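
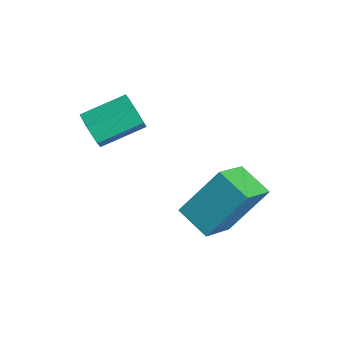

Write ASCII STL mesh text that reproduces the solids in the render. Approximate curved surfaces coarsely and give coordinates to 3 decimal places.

solid 
facet normal -0.860 -0.340 0.380
outer loop
vertex 2.852 -0.984 -2.718
vertex 3.067 0.239 -1.138
vertex 2.089 0.113 -3.463
endloop
endfacet
facet normal -0.107 -0.609 -0.786
outer loop
vertex 3.173 0.541 -3.942
vertex 2.852 -0.984 -2.718
vertex 2.089 0.113 -3.463
endloop
endfacet
facet normal -0.860 -0.340 0.380
outer loop
vertex 2.089 0.113 -3.463
vertex 3.067 0.239 -1.138
vertex 2.304 1.336 -1.883
endloop
endfacet
facet normal -0.498 0.717 -0.487
outer loop
vertex 2.304 1.336 -1.883
vertex 3.173 0.541 -3.942
vertex 2.089 0.113 -3.463
endloop
endfacet
facet normal 0.498 -0.717 0.487
outer loop
vertex 2.852 -0.984 -2.718
vertex 4.151 0.667 -1.617
vertex 3.067 0.239 -1.138
endloop
endfacet
facet normal -0.107 -0.609 -0.786
outer loop
vertex 3.936 -0.556 -3.197
vertex 2.852 -0.984 -2.718
vertex 3.173 0.541 -3.942
endloop
endfacet
facet normal 0.498 -0.717 0.487
outer loop
vertex 3.936 -0.556 -3.197
vertex 4.151 0.667 -1.617
vertex 2.852 -0.984 -2.718
endloop
endfacet
facet normal 0.107 0.609 0.786
outer loop
vertex 3.067 0.239 -1.138
vertex 4.151 0.667 -1.617
vertex 2.304 1.336 -1.883
endloop
endfacet
facet normal -0.498 0.717 -0.487
outer loop
vertex 3.388 1.764 -2.362
vertex 3.173 0.541 -3.942
vertex 2.304 1.336 -1.883
endloop
endfacet
facet normal 0.107 0.609 0.786
outer loop
vertex 2.304 1.336 -1.883
vertex 4.151 0.667 -1.617
vertex 3.388 1.764 -2.362
endloop
endfacet
facet normal 0.860 0.340 -0.380
outer loop
vertex 3.388 1.764 -2.362
vertex 3.936 -0.556 -3.197
vertex 3.173 0.541 -3.942
endloop
endfacet
facet normal 0.860 0.340 -0.380
outer loop
vertex 4.151 0.667 -1.617
vertex 3.936 -0.556 -3.197
vertex 3.388 1.764 -2.362
endloop
endfacet
facet normal -0.070 -0.931 -0.359
outer loop
vertex 0.138 -2.834 -0.305
vertex -0.225 -2.595 -0.854
vertex 0.473 -2.635 -0.886
endloop
endfacet
facet normal 0.875 -0.230 0.426
outer loop
vertex 0.138 -2.834 -0.305
vertex 0.473 -2.635 -0.886
vertex 0.248 -1.364 0.263
endloop
endfacet
facet normal 0.875 -0.230 0.426
outer loop
vertex 0.248 -1.364 0.263
vertex 0.473 -2.635 -0.886
vertex 0.583 -1.165 -0.318
endloop
endfacet
facet normal 0.070 0.931 0.359
outer loop
vertex 0.248 -1.364 0.263
vertex 0.583 -1.165 -0.318
vertex -0.115 -1.125 -0.286
endloop
endfacet
facet normal -0.070 -0.931 -0.359
outer loop
vertex 0.473 -2.635 -0.886
vertex -0.225 -2.595 -0.854
vertex 0.11 -2.396 -1.435
endloop
endfacet
facet normal 0.852 0.132 -0.506
outer loop
vertex 0.473 -2.635 -0.886
vertex 0.11 -2.396 -1.435
vertex 0.583 -1.165 -0.318
endloop
endfacet
facet normal 0.852 0.132 -0.506
outer loop
vertex 0.583 -1.165 -0.318
vertex 0.11 -2.396 -1.435
vertex 0.22 -0.925 -0.867
endloop
endfacet
facet normal 0.070 0.930 0.360
outer loop
vertex 0.583 -1.165 -0.318
vertex 0.22 -0.925 -0.867
vertex -0.115 -1.125 -0.286
endloop
endfacet
facet normal -0.070 -0.931 -0.359
outer loop
vertex 0.11 -2.396 -1.435
vertex -0.225 -2.595 -0.854
vertex -0.588 -2.356 -1.403
endloop
endfacet
facet normal -0.022 0.362 -0.932
outer loop
vertex 0.11 -2.396 -1.435
vertex -0.588 -2.356 -1.403
vertex 0.22 -0.925 -0.867
endloop
endfacet
facet normal -0.023 0.362 -0.932
outer loop
vertex 0.22 -0.925 -0.867
vertex -0.588 -2.356 -1.403
vertex -0.478 -0.886 -0.835
endloop
endfacet
facet normal 0.068 0.931 0.360
outer loop
vertex 0.22 -0.925 -0.867
vertex -0.478 -0.886 -0.835
vertex -0.115 -1.125 -0.286
endloop
endfacet
facet normal -0.070 -0.931 -0.359
outer loop
vertex -0.588 -2.356 -1.403
vertex -0.225 -2.595 -0.854
vertex -0.923 -2.555 -0.822
endloop
endfacet
facet normal -0.875 0.230 -0.426
outer loop
vertex -0.588 -2.356 -1.403
vertex -0.923 -2.555 -0.822
vertex -0.478 -0.886 -0.835
endloop
endfacet
facet normal -0.875 0.230 -0.426
outer loop
vertex -0.478 -0.886 -0.835
vertex -0.923 -2.555 -0.822
vertex -0.813 -1.085 -0.254
endloop
endfacet
facet normal 0.070 0.931 0.359
outer loop
vertex -0.478 -0.886 -0.835
vertex -0.813 -1.085 -0.254
vertex -0.115 -1.125 -0.286
endloop
endfacet
facet normal -0.070 -0.930 -0.360
outer loop
vertex -0.923 -2.555 -0.822
vertex -0.225 -2.595 -0.854
vertex -0.56 -2.795 -0.273
endloop
endfacet
facet normal -0.852 -0.132 0.506
outer loop
vertex -0.923 -2.555 -0.822
vertex -0.56 -2.795 -0.273
vertex -0.813 -1.085 -0.254
endloop
endfacet
facet normal -0.852 -0.132 0.506
outer loop
vertex -0.813 -1.085 -0.254
vertex -0.56 -2.795 -0.273
vertex -0.45 -1.324 0.295
endloop
endfacet
facet normal 0.070 0.931 0.359
outer loop
vertex -0.813 -1.085 -0.254
vertex -0.45 -1.324 0.295
vertex -0.115 -1.125 -0.286
endloop
endfacet
facet normal -0.068 -0.931 -0.360
outer loop
vertex -0.56 -2.795 -0.273
vertex -0.225 -2.595 -0.854
vertex 0.138 -2.834 -0.305
endloop
endfacet
facet normal 0.023 -0.362 0.932
outer loop
vertex -0.56 -2.795 -0.273
vertex 0.138 -2.834 -0.305
vertex -0.45 -1.324 0.295
endloop
endfacet
facet normal 0.022 -0.362 0.932
outer loop
vertex -0.45 -1.324 0.295
vertex 0.138 -2.834 -0.305
vertex 0.248 -1.364 0.263
endloop
endfacet
facet normal 0.070 0.931 0.359
outer loop
vertex -0.45 -1.324 0.295
vertex 0.248 -1.364 0.263
vertex -0.115 -1.125 -0.286
endloop
endfacet

endsolid


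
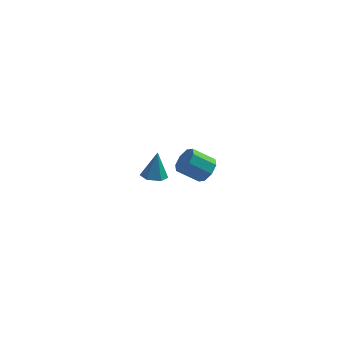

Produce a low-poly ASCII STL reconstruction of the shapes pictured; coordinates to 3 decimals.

solid 
facet normal -0.105 -0.284 -0.953
outer loop
vertex -3.383 2.727 -4.141
vertex -3.723 3.244 -4.258
vertex -3.097 3.255 -4.33
endloop
endfacet
facet normal 0.861 -0.328 0.388
outer loop
vertex -3.383 2.727 -4.141
vertex -3.097 3.255 -4.33
vertex -3.577 3.636 -2.942
endloop
endfacet
facet normal -0.105 -0.284 -0.953
outer loop
vertex -3.097 3.255 -4.33
vertex -3.723 3.244 -4.258
vertex -3.437 3.773 -4.447
endloop
endfacet
facet normal 0.816 0.564 0.127
outer loop
vertex -3.097 3.255 -4.33
vertex -3.437 3.773 -4.447
vertex -3.577 3.636 -2.942
endloop
endfacet
facet normal -0.106 -0.283 -0.953
outer loop
vertex -3.437 3.773 -4.447
vertex -3.723 3.244 -4.258
vertex -4.062 3.762 -4.374
endloop
endfacet
facet normal -0.007 0.996 0.090
outer loop
vertex -3.437 3.773 -4.447
vertex -4.062 3.762 -4.374
vertex -3.577 3.636 -2.942
endloop
endfacet
facet normal -0.106 -0.283 -0.953
outer loop
vertex -4.062 3.762 -4.374
vertex -3.723 3.244 -4.258
vertex -4.348 3.233 -4.185
endloop
endfacet
facet normal -0.784 0.536 0.313
outer loop
vertex -4.062 3.762 -4.374
vertex -4.348 3.233 -4.185
vertex -3.577 3.636 -2.942
endloop
endfacet
facet normal -0.106 -0.284 -0.953
outer loop
vertex -4.348 3.233 -4.185
vertex -3.723 3.244 -4.258
vertex -4.009 2.716 -4.069
endloop
endfacet
facet normal -0.738 -0.355 0.573
outer loop
vertex -4.348 3.233 -4.185
vertex -4.009 2.716 -4.069
vertex -3.577 3.636 -2.942
endloop
endfacet
facet normal -0.105 -0.284 -0.953
outer loop
vertex -4.009 2.716 -4.069
vertex -3.723 3.244 -4.258
vertex -3.383 2.727 -4.141
endloop
endfacet
facet normal 0.084 -0.787 0.611
outer loop
vertex -4.009 2.716 -4.069
vertex -3.383 2.727 -4.141
vertex -3.577 3.636 -2.942
endloop
endfacet
facet normal 0.802 0.056 -0.595
outer loop
vertex -0.828 -2.769 1.435
vertex -1.197 -2.597 0.954
vertex -0.883 -2.291 1.406
endloop
endfacet
facet normal 0.586 0.116 0.802
outer loop
vertex -0.828 -2.769 1.435
vertex -0.883 -2.291 1.406
vertex -1.734 -2.835 2.107
endloop
endfacet
facet normal 0.587 0.114 0.801
outer loop
vertex -1.734 -2.835 2.107
vertex -0.883 -2.291 1.406
vertex -1.789 -2.357 2.079
endloop
endfacet
facet normal -0.802 -0.057 0.595
outer loop
vertex -1.734 -2.835 2.107
vertex -1.789 -2.357 2.079
vertex -2.103 -2.663 1.626
endloop
endfacet
facet normal 0.801 0.059 -0.596
outer loop
vertex -0.883 -2.291 1.406
vertex -1.197 -2.597 0.954
vertex -1.123 -1.992 1.113
endloop
endfacet
facet normal 0.333 0.783 0.526
outer loop
vertex -0.883 -2.291 1.406
vertex -1.123 -1.992 1.113
vertex -1.789 -2.357 2.079
endloop
endfacet
facet normal 0.333 0.783 0.525
outer loop
vertex -1.789 -2.357 2.079
vertex -1.123 -1.992 1.113
vertex -2.029 -2.058 1.785
endloop
endfacet
facet normal -0.802 -0.058 0.595
outer loop
vertex -1.789 -2.357 2.079
vertex -2.029 -2.058 1.785
vertex -2.103 -2.663 1.626
endloop
endfacet
facet normal 0.802 0.058 -0.594
outer loop
vertex -1.123 -1.992 1.113
vertex -1.197 -2.597 0.954
vertex -1.405 -2.048 0.727
endloop
endfacet
facet normal -0.116 0.991 -0.059
outer loop
vertex -1.123 -1.992 1.113
vertex -1.405 -2.048 0.727
vertex -2.029 -2.058 1.785
endloop
endfacet
facet normal -0.114 0.992 -0.058
outer loop
vertex -2.029 -2.058 1.785
vertex -1.405 -2.048 0.727
vertex -2.311 -2.113 1.399
endloop
endfacet
facet normal -0.802 -0.058 0.594
outer loop
vertex -2.029 -2.058 1.785
vertex -2.311 -2.113 1.399
vertex -2.103 -2.663 1.626
endloop
endfacet
facet normal 0.802 0.058 -0.594
outer loop
vertex -1.405 -2.048 0.727
vertex -1.197 -2.597 0.954
vertex -1.566 -2.425 0.473
endloop
endfacet
facet normal -0.495 0.621 -0.608
outer loop
vertex -1.405 -2.048 0.727
vertex -1.566 -2.425 0.473
vertex -2.311 -2.113 1.399
endloop
endfacet
facet normal -0.496 0.620 -0.608
outer loop
vertex -2.311 -2.113 1.399
vertex -1.566 -2.425 0.473
vertex -2.472 -2.491 1.145
endloop
endfacet
facet normal -0.802 -0.058 0.595
outer loop
vertex -2.311 -2.113 1.399
vertex -2.472 -2.491 1.145
vertex -2.103 -2.663 1.626
endloop
endfacet
facet normal 0.802 0.057 -0.595
outer loop
vertex -1.566 -2.425 0.473
vertex -1.197 -2.597 0.954
vertex -1.511 -2.903 0.501
endloop
endfacet
facet normal -0.586 -0.114 -0.802
outer loop
vertex -1.566 -2.425 0.473
vertex -1.511 -2.903 0.501
vertex -2.472 -2.491 1.145
endloop
endfacet
facet normal -0.587 -0.116 -0.801
outer loop
vertex -2.472 -2.491 1.145
vertex -1.511 -2.903 0.501
vertex -2.417 -2.969 1.174
endloop
endfacet
facet normal -0.802 -0.056 0.595
outer loop
vertex -2.472 -2.491 1.145
vertex -2.417 -2.969 1.174
vertex -2.103 -2.663 1.626
endloop
endfacet
facet normal 0.802 0.058 -0.595
outer loop
vertex -1.511 -2.903 0.501
vertex -1.197 -2.597 0.954
vertex -1.271 -3.202 0.795
endloop
endfacet
facet normal -0.333 -0.783 -0.525
outer loop
vertex -1.511 -2.903 0.501
vertex -1.271 -3.202 0.795
vertex -2.417 -2.969 1.174
endloop
endfacet
facet normal -0.333 -0.783 -0.526
outer loop
vertex -2.417 -2.969 1.174
vertex -1.271 -3.202 0.795
vertex -2.177 -3.268 1.467
endloop
endfacet
facet normal -0.801 -0.059 0.596
outer loop
vertex -2.417 -2.969 1.174
vertex -2.177 -3.268 1.467
vertex -2.103 -2.663 1.626
endloop
endfacet
facet normal 0.802 0.058 -0.594
outer loop
vertex -1.271 -3.202 0.795
vertex -1.197 -2.597 0.954
vertex -0.989 -3.147 1.181
endloop
endfacet
facet normal 0.115 -0.992 0.057
outer loop
vertex -1.271 -3.202 0.795
vertex -0.989 -3.147 1.181
vertex -2.177 -3.268 1.467
endloop
endfacet
facet normal 0.115 -0.992 0.060
outer loop
vertex -2.177 -3.268 1.467
vertex -0.989 -3.147 1.181
vertex -1.895 -3.212 1.853
endloop
endfacet
facet normal -0.802 -0.058 0.594
outer loop
vertex -2.177 -3.268 1.467
vertex -1.895 -3.212 1.853
vertex -2.103 -2.663 1.626
endloop
endfacet
facet normal 0.802 0.058 -0.595
outer loop
vertex -0.989 -3.147 1.181
vertex -1.197 -2.597 0.954
vertex -0.828 -2.769 1.435
endloop
endfacet
facet normal 0.496 -0.620 0.608
outer loop
vertex -0.989 -3.147 1.181
vertex -0.828 -2.769 1.435
vertex -1.895 -3.212 1.853
endloop
endfacet
facet normal 0.496 -0.621 0.607
outer loop
vertex -1.895 -3.212 1.853
vertex -0.828 -2.769 1.435
vertex -1.734 -2.835 2.107
endloop
endfacet
facet normal -0.802 -0.058 0.594
outer loop
vertex -1.895 -3.212 1.853
vertex -1.734 -2.835 2.107
vertex -2.103 -2.663 1.626
endloop
endfacet

endsolid


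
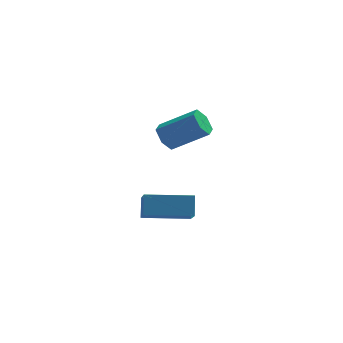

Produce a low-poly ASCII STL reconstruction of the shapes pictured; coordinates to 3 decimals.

solid 
facet normal -0.834 0.109 -0.541
outer loop
vertex 0.439 3.383 1.904
vertex 0.075 3.155 2.419
vertex 0.199 3.811 2.36
endloop
endfacet
facet normal 0.421 0.761 -0.493
outer loop
vertex 0.439 3.383 1.904
vertex 0.199 3.811 2.36
vertex 1.889 3.193 2.847
endloop
endfacet
facet normal 0.421 0.761 -0.493
outer loop
vertex 1.889 3.193 2.847
vertex 0.199 3.811 2.36
vertex 1.649 3.621 3.303
endloop
endfacet
facet normal 0.833 -0.110 0.542
outer loop
vertex 1.889 3.193 2.847
vertex 1.649 3.621 3.303
vertex 1.525 2.965 3.361
endloop
endfacet
facet normal -0.834 0.109 -0.541
outer loop
vertex 0.199 3.811 2.36
vertex 0.075 3.155 2.419
vertex -0.165 3.583 2.875
endloop
endfacet
facet normal -0.100 0.934 0.343
outer loop
vertex 0.199 3.811 2.36
vertex -0.165 3.583 2.875
vertex 1.649 3.621 3.303
endloop
endfacet
facet normal -0.101 0.934 0.343
outer loop
vertex 1.649 3.621 3.303
vertex -0.165 3.583 2.875
vertex 1.285 3.393 3.817
endloop
endfacet
facet normal 0.833 -0.110 0.542
outer loop
vertex 1.649 3.621 3.303
vertex 1.285 3.393 3.817
vertex 1.525 2.965 3.361
endloop
endfacet
facet normal -0.833 0.110 -0.542
outer loop
vertex -0.165 3.583 2.875
vertex 0.075 3.155 2.419
vertex -0.289 2.927 2.933
endloop
endfacet
facet normal -0.521 0.172 0.836
outer loop
vertex -0.165 3.583 2.875
vertex -0.289 2.927 2.933
vertex 1.285 3.393 3.817
endloop
endfacet
facet normal -0.521 0.174 0.836
outer loop
vertex 1.285 3.393 3.817
vertex -0.289 2.927 2.933
vertex 1.161 2.737 3.876
endloop
endfacet
facet normal 0.834 -0.109 0.541
outer loop
vertex 1.285 3.393 3.817
vertex 1.161 2.737 3.876
vertex 1.525 2.965 3.361
endloop
endfacet
facet normal -0.833 0.110 -0.542
outer loop
vertex -0.289 2.927 2.933
vertex 0.075 3.155 2.419
vertex -0.049 2.499 2.477
endloop
endfacet
facet normal -0.421 -0.761 0.493
outer loop
vertex -0.289 2.927 2.933
vertex -0.049 2.499 2.477
vertex 1.161 2.737 3.876
endloop
endfacet
facet normal -0.421 -0.761 0.493
outer loop
vertex 1.161 2.737 3.876
vertex -0.049 2.499 2.477
vertex 1.401 2.309 3.42
endloop
endfacet
facet normal 0.834 -0.109 0.541
outer loop
vertex 1.161 2.737 3.876
vertex 1.401 2.309 3.42
vertex 1.525 2.965 3.361
endloop
endfacet
facet normal -0.833 0.110 -0.542
outer loop
vertex -0.049 2.499 2.477
vertex 0.075 3.155 2.419
vertex 0.315 2.727 1.963
endloop
endfacet
facet normal 0.101 -0.934 -0.343
outer loop
vertex -0.049 2.499 2.477
vertex 0.315 2.727 1.963
vertex 1.401 2.309 3.42
endloop
endfacet
facet normal 0.100 -0.934 -0.343
outer loop
vertex 1.401 2.309 3.42
vertex 0.315 2.727 1.963
vertex 1.765 2.537 2.905
endloop
endfacet
facet normal 0.834 -0.109 0.541
outer loop
vertex 1.401 2.309 3.42
vertex 1.765 2.537 2.905
vertex 1.525 2.965 3.361
endloop
endfacet
facet normal -0.834 0.109 -0.541
outer loop
vertex 0.315 2.727 1.963
vertex 0.075 3.155 2.419
vertex 0.439 3.383 1.904
endloop
endfacet
facet normal 0.520 -0.174 -0.836
outer loop
vertex 0.315 2.727 1.963
vertex 0.439 3.383 1.904
vertex 1.765 2.537 2.905
endloop
endfacet
facet normal 0.521 -0.172 -0.836
outer loop
vertex 1.765 2.537 2.905
vertex 0.439 3.383 1.904
vertex 1.889 3.193 2.847
endloop
endfacet
facet normal 0.833 -0.110 0.542
outer loop
vertex 1.765 2.537 2.905
vertex 1.889 3.193 2.847
vertex 1.525 2.965 3.361
endloop
endfacet
facet normal -0.996 -0.070 0.059
outer loop
vertex -0.759 2.98 -0.704
vertex -0.916 4.368 -1.709
vertex -0.766 2.393 -1.514
endloop
endfacet
facet normal 0.091 -0.807 0.584
outer loop
vertex 1.216 2.532 -1.631
vertex -0.759 2.98 -0.704
vertex -0.766 2.393 -1.514
endloop
endfacet
facet normal -0.996 -0.070 0.059
outer loop
vertex -0.766 2.393 -1.514
vertex -0.916 4.368 -1.709
vertex -0.923 3.781 -2.518
endloop
endfacet
facet normal -0.007 -0.587 -0.810
outer loop
vertex -0.923 3.781 -2.518
vertex 1.216 2.532 -1.631
vertex -0.766 2.393 -1.514
endloop
endfacet
facet normal 0.007 0.587 0.810
outer loop
vertex -0.759 2.98 -0.704
vertex 1.066 4.507 -1.826
vertex -0.916 4.368 -1.709
endloop
endfacet
facet normal 0.091 -0.806 0.584
outer loop
vertex 1.223 3.119 -0.822
vertex -0.759 2.98 -0.704
vertex 1.216 2.532 -1.631
endloop
endfacet
facet normal 0.007 0.587 0.810
outer loop
vertex 1.223 3.119 -0.822
vertex 1.066 4.507 -1.826
vertex -0.759 2.98 -0.704
endloop
endfacet
facet normal -0.091 0.806 -0.584
outer loop
vertex -0.916 4.368 -1.709
vertex 1.066 4.507 -1.826
vertex -0.923 3.781 -2.518
endloop
endfacet
facet normal -0.007 -0.587 -0.810
outer loop
vertex 1.059 3.92 -2.636
vertex 1.216 2.532 -1.631
vertex -0.923 3.781 -2.518
endloop
endfacet
facet normal -0.091 0.807 -0.584
outer loop
vertex -0.923 3.781 -2.518
vertex 1.066 4.507 -1.826
vertex 1.059 3.92 -2.636
endloop
endfacet
facet normal 0.996 0.070 -0.059
outer loop
vertex 1.059 3.92 -2.636
vertex 1.223 3.119 -0.822
vertex 1.216 2.532 -1.631
endloop
endfacet
facet normal 0.996 0.070 -0.059
outer loop
vertex 1.066 4.507 -1.826
vertex 1.223 3.119 -0.822
vertex 1.059 3.92 -2.636
endloop
endfacet

endsolid


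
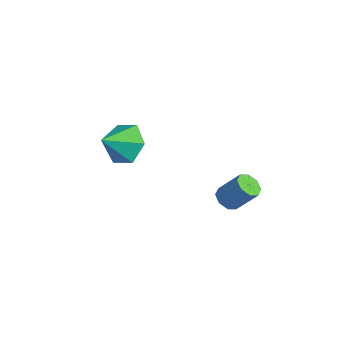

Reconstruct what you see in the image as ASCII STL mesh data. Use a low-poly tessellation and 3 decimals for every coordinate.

solid 
facet normal -0.391 -0.502 -0.771
outer loop
vertex 3.631 -0.476 -2.086
vertex 3.248 -0.649 -1.779
vertex 3.315 -0.233 -2.084
endloop
endfacet
facet normal 0.468 0.614 -0.636
outer loop
vertex 3.631 -0.476 -2.086
vertex 3.315 -0.233 -2.084
vertex 4.095 0.122 -1.167
endloop
endfacet
facet normal 0.470 0.612 -0.636
outer loop
vertex 4.095 0.122 -1.167
vertex 3.315 -0.233 -2.084
vertex 3.78 0.365 -1.166
endloop
endfacet
facet normal 0.390 0.502 0.772
outer loop
vertex 4.095 0.122 -1.167
vertex 3.78 0.365 -1.166
vertex 3.712 -0.051 -0.861
endloop
endfacet
facet normal -0.390 -0.503 -0.771
outer loop
vertex 3.315 -0.233 -2.084
vertex 3.248 -0.649 -1.779
vertex 2.96 -0.234 -1.904
endloop
endfacet
facet normal -0.229 0.865 -0.447
outer loop
vertex 3.315 -0.233 -2.084
vertex 2.96 -0.234 -1.904
vertex 3.78 0.365 -1.166
endloop
endfacet
facet normal -0.230 0.865 -0.446
outer loop
vertex 3.78 0.365 -1.166
vertex 2.96 -0.234 -1.904
vertex 3.425 0.364 -0.985
endloop
endfacet
facet normal 0.392 0.501 0.771
outer loop
vertex 3.78 0.365 -1.166
vertex 3.425 0.364 -0.985
vertex 3.712 -0.051 -0.861
endloop
endfacet
facet normal -0.390 -0.503 -0.772
outer loop
vertex 2.96 -0.234 -1.904
vertex 3.248 -0.649 -1.779
vertex 2.774 -0.478 -1.651
endloop
endfacet
facet normal -0.793 0.609 0.005
outer loop
vertex 2.96 -0.234 -1.904
vertex 2.774 -0.478 -1.651
vertex 3.425 0.364 -0.985
endloop
endfacet
facet normal -0.792 0.610 0.003
outer loop
vertex 3.425 0.364 -0.985
vertex 2.774 -0.478 -1.651
vertex 3.238 0.12 -0.732
endloop
endfacet
facet normal 0.391 0.501 0.772
outer loop
vertex 3.425 0.364 -0.985
vertex 3.238 0.12 -0.732
vertex 3.712 -0.051 -0.861
endloop
endfacet
facet normal -0.390 -0.502 -0.772
outer loop
vertex 2.774 -0.478 -1.651
vertex 3.248 -0.649 -1.779
vertex 2.865 -0.822 -1.473
endloop
endfacet
facet normal -0.892 -0.002 0.452
outer loop
vertex 2.774 -0.478 -1.651
vertex 2.865 -0.822 -1.473
vertex 3.238 0.12 -0.732
endloop
endfacet
facet normal -0.892 -0.002 0.452
outer loop
vertex 3.238 0.12 -0.732
vertex 2.865 -0.822 -1.473
vertex 3.329 -0.224 -0.554
endloop
endfacet
facet normal 0.391 0.502 0.771
outer loop
vertex 3.238 0.12 -0.732
vertex 3.329 -0.224 -0.554
vertex 3.712 -0.051 -0.861
endloop
endfacet
facet normal -0.390 -0.502 -0.772
outer loop
vertex 2.865 -0.822 -1.473
vertex 3.248 -0.649 -1.779
vertex 3.18 -1.065 -1.474
endloop
endfacet
facet normal -0.470 -0.612 0.636
outer loop
vertex 2.865 -0.822 -1.473
vertex 3.18 -1.065 -1.474
vertex 3.329 -0.224 -0.554
endloop
endfacet
facet normal -0.468 -0.613 0.636
outer loop
vertex 3.329 -0.224 -0.554
vertex 3.18 -1.065 -1.474
vertex 3.645 -0.467 -0.556
endloop
endfacet
facet normal 0.391 0.502 0.771
outer loop
vertex 3.329 -0.224 -0.554
vertex 3.645 -0.467 -0.556
vertex 3.712 -0.051 -0.861
endloop
endfacet
facet normal -0.392 -0.501 -0.771
outer loop
vertex 3.18 -1.065 -1.474
vertex 3.248 -0.649 -1.779
vertex 3.535 -1.064 -1.655
endloop
endfacet
facet normal 0.230 -0.865 0.447
outer loop
vertex 3.18 -1.065 -1.474
vertex 3.535 -1.064 -1.655
vertex 3.645 -0.467 -0.556
endloop
endfacet
facet normal 0.229 -0.865 0.447
outer loop
vertex 3.645 -0.467 -0.556
vertex 3.535 -1.064 -1.655
vertex 4.0 -0.466 -0.736
endloop
endfacet
facet normal 0.390 0.503 0.771
outer loop
vertex 3.645 -0.467 -0.556
vertex 4.0 -0.466 -0.736
vertex 3.712 -0.051 -0.861
endloop
endfacet
facet normal -0.391 -0.501 -0.772
outer loop
vertex 3.535 -1.064 -1.655
vertex 3.248 -0.649 -1.779
vertex 3.722 -0.82 -1.908
endloop
endfacet
facet normal 0.792 -0.611 -0.003
outer loop
vertex 3.535 -1.064 -1.655
vertex 3.722 -0.82 -1.908
vertex 4.0 -0.466 -0.736
endloop
endfacet
facet normal 0.793 -0.609 -0.004
outer loop
vertex 4.0 -0.466 -0.736
vertex 3.722 -0.82 -1.908
vertex 4.186 -0.222 -0.989
endloop
endfacet
facet normal 0.390 0.503 0.772
outer loop
vertex 4.0 -0.466 -0.736
vertex 4.186 -0.222 -0.989
vertex 3.712 -0.051 -0.861
endloop
endfacet
facet normal -0.391 -0.502 -0.771
outer loop
vertex 3.722 -0.82 -1.908
vertex 3.248 -0.649 -1.779
vertex 3.631 -0.476 -2.086
endloop
endfacet
facet normal 0.892 0.002 -0.452
outer loop
vertex 3.722 -0.82 -1.908
vertex 3.631 -0.476 -2.086
vertex 4.186 -0.222 -0.989
endloop
endfacet
facet normal 0.892 0.002 -0.452
outer loop
vertex 4.186 -0.222 -0.989
vertex 3.631 -0.476 -2.086
vertex 4.095 0.122 -1.167
endloop
endfacet
facet normal 0.390 0.502 0.772
outer loop
vertex 4.186 -0.222 -0.989
vertex 4.095 0.122 -1.167
vertex 3.712 -0.051 -0.861
endloop
endfacet
facet normal -0.235 0.799 -0.554
outer loop
vertex -0.052 -2.422 -0.796
vertex -0.765 -2.899 -1.181
vertex -0.904 -2.397 -0.398
endloop
endfacet
facet normal 0.424 0.061 0.904
outer loop
vertex -0.052 -2.422 -0.796
vertex -0.904 -2.397 -0.398
vertex -0.475 -3.881 -0.499
endloop
endfacet
facet normal -0.236 0.799 -0.554
outer loop
vertex -0.904 -2.397 -0.398
vertex -0.765 -2.899 -1.181
vertex -1.616 -2.874 -0.783
endloop
endfacet
facet normal -0.377 -0.171 0.910
outer loop
vertex -0.904 -2.397 -0.398
vertex -1.616 -2.874 -0.783
vertex -0.475 -3.881 -0.499
endloop
endfacet
facet normal -0.236 0.799 -0.554
outer loop
vertex -1.616 -2.874 -0.783
vertex -0.765 -2.899 -1.181
vertex -1.477 -3.376 -1.566
endloop
endfacet
facet normal -0.671 -0.672 0.312
outer loop
vertex -1.616 -2.874 -0.783
vertex -1.477 -3.376 -1.566
vertex -0.475 -3.881 -0.499
endloop
endfacet
facet normal -0.235 0.798 -0.554
outer loop
vertex -1.477 -3.376 -1.566
vertex -0.765 -2.899 -1.181
vertex -0.626 -3.401 -1.963
endloop
endfacet
facet normal -0.164 -0.942 -0.292
outer loop
vertex -1.477 -3.376 -1.566
vertex -0.626 -3.401 -1.963
vertex -0.475 -3.881 -0.499
endloop
endfacet
facet normal -0.235 0.798 -0.554
outer loop
vertex -0.626 -3.401 -1.963
vertex -0.765 -2.899 -1.181
vertex 0.087 -2.924 -1.578
endloop
endfacet
facet normal 0.637 -0.711 -0.299
outer loop
vertex -0.626 -3.401 -1.963
vertex 0.087 -2.924 -1.578
vertex -0.475 -3.881 -0.499
endloop
endfacet
facet normal -0.235 0.798 -0.554
outer loop
vertex 0.087 -2.924 -1.578
vertex -0.765 -2.899 -1.181
vertex -0.052 -2.422 -0.796
endloop
endfacet
facet normal 0.931 -0.209 0.300
outer loop
vertex 0.087 -2.924 -1.578
vertex -0.052 -2.422 -0.796
vertex -0.475 -3.881 -0.499
endloop
endfacet

endsolid


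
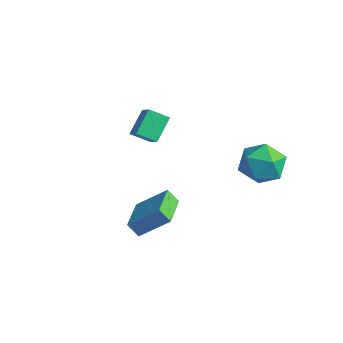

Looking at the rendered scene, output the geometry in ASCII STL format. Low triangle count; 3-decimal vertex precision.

solid 
facet normal -0.931 0.358 -0.067
outer loop
vertex 2.179 2.334 -2.933
vertex 1.978 2.032 -1.757
vertex 2.425 3.143 -2.039
endloop
endfacet
facet normal -0.491 0.709 -0.506
outer loop
vertex 2.179 2.334 -2.933
vertex 2.425 3.143 -2.039
vertex 3.206 3.011 -2.981
endloop
endfacet
facet normal -0.199 0.234 -0.952
outer loop
vertex 2.179 2.334 -2.933
vertex 3.206 3.011 -2.981
vertex 3.24 1.818 -3.281
endloop
endfacet
facet normal -0.458 -0.411 -0.788
outer loop
vertex 2.179 2.334 -2.933
vertex 3.24 1.818 -3.281
vertex 2.482 1.213 -2.525
endloop
endfacet
facet normal -0.911 -0.334 -0.242
outer loop
vertex 2.179 2.334 -2.933
vertex 2.482 1.213 -2.525
vertex 1.978 2.032 -1.757
endloop
endfacet
facet normal 0.032 0.993 -0.113
outer loop
vertex 3.206 3.011 -2.981
vertex 2.425 3.143 -2.039
vertex 3.638 3.127 -1.835
endloop
endfacet
facet normal -0.680 0.425 0.597
outer loop
vertex 2.425 3.143 -2.039
vertex 1.978 2.032 -1.757
vertex 2.88 2.522 -1.079
endloop
endfacet
facet normal -0.648 -0.694 0.314
outer loop
vertex 1.978 2.032 -1.757
vertex 2.482 1.213 -2.525
vertex 2.914 1.329 -1.379
endloop
endfacet
facet normal 0.085 -0.818 -0.569
outer loop
vertex 2.482 1.213 -2.525
vertex 3.24 1.818 -3.281
vertex 3.695 1.197 -2.321
endloop
endfacet
facet normal 0.505 0.224 -0.834
outer loop
vertex 3.24 1.818 -3.281
vertex 3.206 3.011 -2.981
vertex 4.142 2.308 -2.603
endloop
endfacet
facet normal 0.458 0.411 0.788
outer loop
vertex 3.941 2.006 -1.427
vertex 3.638 3.127 -1.835
vertex 2.88 2.522 -1.079
endloop
endfacet
facet normal 0.199 -0.234 0.952
outer loop
vertex 3.941 2.006 -1.427
vertex 2.88 2.522 -1.079
vertex 2.914 1.329 -1.379
endloop
endfacet
facet normal 0.491 -0.709 0.506
outer loop
vertex 3.941 2.006 -1.427
vertex 2.914 1.329 -1.379
vertex 3.695 1.197 -2.321
endloop
endfacet
facet normal 0.931 -0.358 0.067
outer loop
vertex 3.941 2.006 -1.427
vertex 3.695 1.197 -2.321
vertex 4.142 2.308 -2.603
endloop
endfacet
facet normal 0.911 0.334 0.242
outer loop
vertex 3.941 2.006 -1.427
vertex 4.142 2.308 -2.603
vertex 3.638 3.127 -1.835
endloop
endfacet
facet normal -0.085 0.818 0.569
outer loop
vertex 2.88 2.522 -1.079
vertex 3.638 3.127 -1.835
vertex 2.425 3.143 -2.039
endloop
endfacet
facet normal -0.505 -0.224 0.834
outer loop
vertex 2.914 1.329 -1.379
vertex 2.88 2.522 -1.079
vertex 1.978 2.032 -1.757
endloop
endfacet
facet normal -0.032 -0.993 0.113
outer loop
vertex 3.695 1.197 -2.321
vertex 2.914 1.329 -1.379
vertex 2.482 1.213 -2.525
endloop
endfacet
facet normal 0.680 -0.425 -0.597
outer loop
vertex 4.142 2.308 -2.603
vertex 3.695 1.197 -2.321
vertex 3.24 1.818 -3.281
endloop
endfacet
facet normal 0.648 0.694 -0.314
outer loop
vertex 3.638 3.127 -1.835
vertex 4.142 2.308 -2.603
vertex 3.206 3.011 -2.981
endloop
endfacet
facet normal -0.726 0.280 -0.629
outer loop
vertex -3.385 0.308 -1.503
vertex -2.688 0.999 -2.0
vertex -2.988 -0.767 -2.44
endloop
endfacet
facet normal -0.634 -0.628 0.452
outer loop
vertex -1.972 -1.159 -1.56
vertex -3.385 0.308 -1.503
vertex -2.988 -0.767 -2.44
endloop
endfacet
facet normal -0.726 0.280 -0.629
outer loop
vertex -2.988 -0.767 -2.44
vertex -2.688 0.999 -2.0
vertex -2.291 -0.076 -2.937
endloop
endfacet
facet normal 0.268 -0.726 -0.633
outer loop
vertex -2.291 -0.076 -2.937
vertex -1.972 -1.159 -1.56
vertex -2.988 -0.767 -2.44
endloop
endfacet
facet normal -0.268 0.726 0.633
outer loop
vertex -3.385 0.308 -1.503
vertex -1.672 0.607 -1.12
vertex -2.688 0.999 -2.0
endloop
endfacet
facet normal -0.634 -0.628 0.452
outer loop
vertex -2.369 -0.084 -0.623
vertex -3.385 0.308 -1.503
vertex -1.972 -1.159 -1.56
endloop
endfacet
facet normal -0.268 0.726 0.633
outer loop
vertex -2.369 -0.084 -0.623
vertex -1.672 0.607 -1.12
vertex -3.385 0.308 -1.503
endloop
endfacet
facet normal 0.634 0.628 -0.452
outer loop
vertex -2.688 0.999 -2.0
vertex -1.672 0.607 -1.12
vertex -2.291 -0.076 -2.937
endloop
endfacet
facet normal 0.268 -0.726 -0.633
outer loop
vertex -1.275 -0.468 -2.057
vertex -1.972 -1.159 -1.56
vertex -2.291 -0.076 -2.937
endloop
endfacet
facet normal 0.634 0.628 -0.452
outer loop
vertex -2.291 -0.076 -2.937
vertex -1.672 0.607 -1.12
vertex -1.275 -0.468 -2.057
endloop
endfacet
facet normal 0.726 -0.280 0.629
outer loop
vertex -1.275 -0.468 -2.057
vertex -2.369 -0.084 -0.623
vertex -1.972 -1.159 -1.56
endloop
endfacet
facet normal 0.726 -0.280 0.629
outer loop
vertex -1.672 0.607 -1.12
vertex -2.369 -0.084 -0.623
vertex -1.275 -0.468 -2.057
endloop
endfacet
facet normal -0.640 0.754 -0.148
outer loop
vertex 1.379 -1.99 -2.94
vertex 1.848 -1.718 -3.582
vertex 0.412 -3.035 -4.091
endloop
endfacet
facet normal -0.559 -0.323 0.763
outer loop
vertex 1.672 -4.522 -3.798
vertex 1.379 -1.99 -2.94
vertex 0.412 -3.035 -4.091
endloop
endfacet
facet normal -0.639 0.754 -0.149
outer loop
vertex 0.412 -3.035 -4.091
vertex 1.848 -1.718 -3.582
vertex 0.882 -2.763 -4.732
endloop
endfacet
facet normal -0.528 -0.571 -0.629
outer loop
vertex 0.882 -2.763 -4.732
vertex 1.672 -4.522 -3.798
vertex 0.412 -3.035 -4.091
endloop
endfacet
facet normal 0.528 0.571 0.628
outer loop
vertex 1.379 -1.99 -2.94
vertex 3.108 -3.205 -3.289
vertex 1.848 -1.718 -3.582
endloop
endfacet
facet normal -0.559 -0.323 0.763
outer loop
vertex 2.638 -3.477 -2.648
vertex 1.379 -1.99 -2.94
vertex 1.672 -4.522 -3.798
endloop
endfacet
facet normal 0.528 0.571 0.629
outer loop
vertex 2.638 -3.477 -2.648
vertex 3.108 -3.205 -3.289
vertex 1.379 -1.99 -2.94
endloop
endfacet
facet normal 0.559 0.323 -0.763
outer loop
vertex 1.848 -1.718 -3.582
vertex 3.108 -3.205 -3.289
vertex 0.882 -2.763 -4.732
endloop
endfacet
facet normal -0.529 -0.571 -0.628
outer loop
vertex 2.141 -4.25 -4.44
vertex 1.672 -4.522 -3.798
vertex 0.882 -2.763 -4.732
endloop
endfacet
facet normal 0.559 0.323 -0.763
outer loop
vertex 0.882 -2.763 -4.732
vertex 3.108 -3.205 -3.289
vertex 2.141 -4.25 -4.44
endloop
endfacet
facet normal 0.640 -0.754 0.148
outer loop
vertex 2.141 -4.25 -4.44
vertex 2.638 -3.477 -2.648
vertex 1.672 -4.522 -3.798
endloop
endfacet
facet normal 0.639 -0.755 0.148
outer loop
vertex 3.108 -3.205 -3.289
vertex 2.638 -3.477 -2.648
vertex 2.141 -4.25 -4.44
endloop
endfacet

endsolid


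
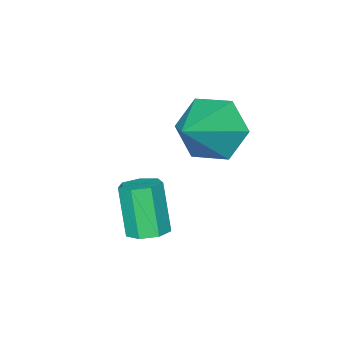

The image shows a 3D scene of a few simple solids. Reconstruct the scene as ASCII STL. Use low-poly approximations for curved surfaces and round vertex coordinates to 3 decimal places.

solid 
facet normal 0.157 0.372 -0.915
outer loop
vertex -1.299 -0.503 -2.429
vertex -1.771 -0.284 -2.421
vertex -1.318 -0.084 -2.262
endloop
endfacet
facet normal 0.987 -0.020 0.162
outer loop
vertex -1.299 -0.503 -2.429
vertex -1.318 -0.084 -2.262
vertex -1.517 -1.015 -1.166
endloop
endfacet
facet normal 0.987 -0.020 0.162
outer loop
vertex -1.517 -1.015 -1.166
vertex -1.318 -0.084 -2.262
vertex -1.536 -0.596 -0.999
endloop
endfacet
facet normal -0.159 -0.372 0.915
outer loop
vertex -1.517 -1.015 -1.166
vertex -1.536 -0.596 -0.999
vertex -1.989 -0.796 -1.159
endloop
endfacet
facet normal 0.157 0.372 -0.915
outer loop
vertex -1.318 -0.084 -2.262
vertex -1.771 -0.284 -2.421
vertex -1.678 0.184 -2.215
endloop
endfacet
facet normal 0.582 0.714 0.390
outer loop
vertex -1.318 -0.084 -2.262
vertex -1.678 0.184 -2.215
vertex -1.536 -0.596 -0.999
endloop
endfacet
facet normal 0.581 0.714 0.390
outer loop
vertex -1.536 -0.596 -0.999
vertex -1.678 0.184 -2.215
vertex -1.896 -0.328 -0.953
endloop
endfacet
facet normal -0.159 -0.371 0.915
outer loop
vertex -1.536 -0.596 -0.999
vertex -1.896 -0.328 -0.953
vertex -1.989 -0.796 -1.159
endloop
endfacet
facet normal 0.159 0.371 -0.915
outer loop
vertex -1.678 0.184 -2.215
vertex -1.771 -0.284 -2.421
vertex -2.108 0.1 -2.324
endloop
endfacet
facet normal -0.260 0.910 0.324
outer loop
vertex -1.678 0.184 -2.215
vertex -2.108 0.1 -2.324
vertex -1.896 -0.328 -0.953
endloop
endfacet
facet normal -0.259 0.910 0.324
outer loop
vertex -1.896 -0.328 -0.953
vertex -2.108 0.1 -2.324
vertex -2.326 -0.412 -1.061
endloop
endfacet
facet normal -0.157 -0.372 0.915
outer loop
vertex -1.896 -0.328 -0.953
vertex -2.326 -0.412 -1.061
vertex -1.989 -0.796 -1.159
endloop
endfacet
facet normal 0.159 0.371 -0.915
outer loop
vertex -2.108 0.1 -2.324
vertex -1.771 -0.284 -2.421
vertex -2.284 -0.274 -2.506
endloop
endfacet
facet normal -0.907 0.420 0.014
outer loop
vertex -2.108 0.1 -2.324
vertex -2.284 -0.274 -2.506
vertex -2.326 -0.412 -1.061
endloop
endfacet
facet normal -0.907 0.420 0.014
outer loop
vertex -2.326 -0.412 -1.061
vertex -2.284 -0.274 -2.506
vertex -2.502 -0.786 -1.243
endloop
endfacet
facet normal -0.157 -0.371 0.915
outer loop
vertex -2.326 -0.412 -1.061
vertex -2.502 -0.786 -1.243
vertex -1.989 -0.796 -1.159
endloop
endfacet
facet normal 0.159 0.371 -0.915
outer loop
vertex -2.284 -0.274 -2.506
vertex -1.771 -0.284 -2.421
vertex -2.074 -0.655 -2.624
endloop
endfacet
facet normal -0.871 -0.385 -0.306
outer loop
vertex -2.284 -0.274 -2.506
vertex -2.074 -0.655 -2.624
vertex -2.502 -0.786 -1.243
endloop
endfacet
facet normal -0.871 -0.385 -0.306
outer loop
vertex -2.502 -0.786 -1.243
vertex -2.074 -0.655 -2.624
vertex -2.292 -1.167 -1.361
endloop
endfacet
facet normal -0.157 -0.370 0.916
outer loop
vertex -2.502 -0.786 -1.243
vertex -2.292 -1.167 -1.361
vertex -1.989 -0.796 -1.159
endloop
endfacet
facet normal 0.157 0.372 -0.915
outer loop
vertex -2.074 -0.655 -2.624
vertex -1.771 -0.284 -2.421
vertex -1.635 -0.757 -2.59
endloop
endfacet
facet normal -0.179 -0.901 -0.396
outer loop
vertex -2.074 -0.655 -2.624
vertex -1.635 -0.757 -2.59
vertex -2.292 -1.167 -1.361
endloop
endfacet
facet normal -0.179 -0.901 -0.396
outer loop
vertex -2.292 -1.167 -1.361
vertex -1.635 -0.757 -2.59
vertex -1.853 -1.269 -1.327
endloop
endfacet
facet normal -0.157 -0.370 0.916
outer loop
vertex -2.292 -1.167 -1.361
vertex -1.853 -1.269 -1.327
vertex -1.989 -0.796 -1.159
endloop
endfacet
facet normal 0.157 0.372 -0.915
outer loop
vertex -1.635 -0.757 -2.59
vertex -1.771 -0.284 -2.421
vertex -1.299 -0.503 -2.429
endloop
endfacet
facet normal 0.648 -0.738 -0.187
outer loop
vertex -1.635 -0.757 -2.59
vertex -1.299 -0.503 -2.429
vertex -1.853 -1.269 -1.327
endloop
endfacet
facet normal 0.648 -0.738 -0.187
outer loop
vertex -1.853 -1.269 -1.327
vertex -1.299 -0.503 -2.429
vertex -1.517 -1.015 -1.166
endloop
endfacet
facet normal -0.158 -0.371 0.915
outer loop
vertex -1.853 -1.269 -1.327
vertex -1.517 -1.015 -1.166
vertex -1.989 -0.796 -1.159
endloop
endfacet
facet normal -0.821 -0.263 -0.507
outer loop
vertex -4.079 -1.39 -1.66
vertex -4.607 -1.267 -0.868
vertex -4.469 -0.533 -1.472
endloop
endfacet
facet normal 0.728 0.446 -0.522
outer loop
vertex -4.079 -1.39 -1.66
vertex -4.469 -0.533 -1.472
vertex -3.253 -0.833 -0.032
endloop
endfacet
facet normal -0.821 -0.263 -0.507
outer loop
vertex -4.469 -0.533 -1.472
vertex -4.607 -1.267 -0.868
vertex -4.998 -0.41 -0.68
endloop
endfacet
facet normal 0.234 0.972 0.005
outer loop
vertex -4.469 -0.533 -1.472
vertex -4.998 -0.41 -0.68
vertex -3.253 -0.833 -0.032
endloop
endfacet
facet normal -0.821 -0.263 -0.507
outer loop
vertex -4.998 -0.41 -0.68
vertex -4.607 -1.267 -0.868
vertex -5.136 -1.144 -0.076
endloop
endfacet
facet normal -0.124 0.644 0.755
outer loop
vertex -4.998 -0.41 -0.68
vertex -5.136 -1.144 -0.076
vertex -3.253 -0.833 -0.032
endloop
endfacet
facet normal -0.821 -0.263 -0.507
outer loop
vertex -5.136 -1.144 -0.076
vertex -4.607 -1.267 -0.868
vertex -4.745 -2.0 -0.265
endloop
endfacet
facet normal 0.012 -0.210 0.978
outer loop
vertex -5.136 -1.144 -0.076
vertex -4.745 -2.0 -0.265
vertex -3.253 -0.833 -0.032
endloop
endfacet
facet normal -0.821 -0.263 -0.507
outer loop
vertex -4.745 -2.0 -0.265
vertex -4.607 -1.267 -0.868
vertex -4.217 -2.123 -1.056
endloop
endfacet
facet normal 0.505 -0.736 0.451
outer loop
vertex -4.745 -2.0 -0.265
vertex -4.217 -2.123 -1.056
vertex -3.253 -0.833 -0.032
endloop
endfacet
facet normal -0.821 -0.263 -0.507
outer loop
vertex -4.217 -2.123 -1.056
vertex -4.607 -1.267 -0.868
vertex -4.079 -1.39 -1.66
endloop
endfacet
facet normal 0.863 -0.408 -0.298
outer loop
vertex -4.217 -2.123 -1.056
vertex -4.079 -1.39 -1.66
vertex -3.253 -0.833 -0.032
endloop
endfacet

endsolid


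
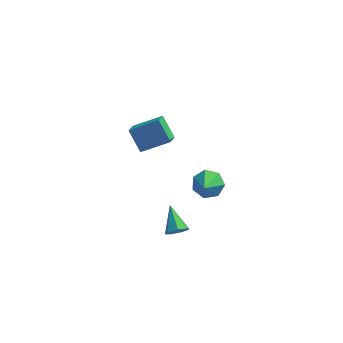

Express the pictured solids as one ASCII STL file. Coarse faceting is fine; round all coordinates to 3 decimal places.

solid 
facet normal -0.034 0.766 -0.642
outer loop
vertex 0.614 1.714 -3.349
vertex -0.042 2.129 -2.819
vertex 0.893 2.213 -2.768
endloop
endfacet
facet normal 0.873 -0.487 -0.001
outer loop
vertex 0.614 1.714 -3.349
vertex 0.893 2.213 -2.768
vertex 0.022 0.651 -1.581
endloop
endfacet
facet normal -0.034 0.766 -0.642
outer loop
vertex 0.893 2.213 -2.768
vertex -0.042 2.129 -2.819
vertex 0.468 2.649 -2.225
endloop
endfacet
facet normal 0.794 0.018 0.607
outer loop
vertex 0.893 2.213 -2.768
vertex 0.468 2.649 -2.225
vertex 0.022 0.651 -1.581
endloop
endfacet
facet normal -0.033 0.766 -0.642
outer loop
vertex 0.468 2.649 -2.225
vertex -0.042 2.129 -2.819
vertex -0.341 2.694 -2.13
endloop
endfacet
facet normal 0.127 0.278 0.952
outer loop
vertex 0.468 2.649 -2.225
vertex -0.341 2.694 -2.13
vertex 0.022 0.651 -1.581
endloop
endfacet
facet normal -0.032 0.766 -0.642
outer loop
vertex -0.341 2.694 -2.13
vertex -0.042 2.129 -2.819
vertex -0.924 2.314 -2.554
endloop
endfacet
facet normal -0.626 0.097 0.774
outer loop
vertex -0.341 2.694 -2.13
vertex -0.924 2.314 -2.554
vertex 0.022 0.651 -1.581
endloop
endfacet
facet normal -0.032 0.766 -0.642
outer loop
vertex -0.924 2.314 -2.554
vertex -0.042 2.129 -2.819
vertex -0.844 1.795 -3.178
endloop
endfacet
facet normal -0.898 -0.389 0.208
outer loop
vertex -0.924 2.314 -2.554
vertex -0.844 1.795 -3.178
vertex 0.022 0.651 -1.581
endloop
endfacet
facet normal -0.032 0.767 -0.641
outer loop
vertex -0.844 1.795 -3.178
vertex -0.042 2.129 -2.819
vertex -0.159 1.528 -3.532
endloop
endfacet
facet normal -0.483 -0.814 -0.321
outer loop
vertex -0.844 1.795 -3.178
vertex -0.159 1.528 -3.532
vertex 0.022 0.651 -1.581
endloop
endfacet
facet normal -0.033 0.767 -0.641
outer loop
vertex -0.159 1.528 -3.532
vertex -0.042 2.129 -2.819
vertex 0.614 1.714 -3.349
endloop
endfacet
facet normal 0.304 -0.858 -0.414
outer loop
vertex -0.159 1.528 -3.532
vertex 0.614 1.714 -3.349
vertex 0.022 0.651 -1.581
endloop
endfacet
facet normal -0.855 -0.220 -0.469
outer loop
vertex -3.101 -1.032 2.944
vertex -3.871 -0.403 4.054
vertex -3.069 -0.214 2.502
endloop
endfacet
facet normal 0.517 -0.423 -0.744
outer loop
vertex -1.529 0.183 3.346
vertex -3.101 -1.032 2.944
vertex -3.069 -0.214 2.502
endloop
endfacet
facet normal -0.855 -0.220 -0.469
outer loop
vertex -3.069 -0.214 2.502
vertex -3.871 -0.403 4.054
vertex -3.839 0.415 3.612
endloop
endfacet
facet normal 0.034 0.879 -0.475
outer loop
vertex -3.839 0.415 3.612
vertex -1.529 0.183 3.346
vertex -3.069 -0.214 2.502
endloop
endfacet
facet normal -0.034 -0.879 0.475
outer loop
vertex -3.101 -1.032 2.944
vertex -2.331 -0.006 4.898
vertex -3.871 -0.403 4.054
endloop
endfacet
facet normal 0.517 -0.423 -0.744
outer loop
vertex -1.561 -0.635 3.788
vertex -3.101 -1.032 2.944
vertex -1.529 0.183 3.346
endloop
endfacet
facet normal -0.034 -0.879 0.475
outer loop
vertex -1.561 -0.635 3.788
vertex -2.331 -0.006 4.898
vertex -3.101 -1.032 2.944
endloop
endfacet
facet normal -0.517 0.423 0.744
outer loop
vertex -3.871 -0.403 4.054
vertex -2.331 -0.006 4.898
vertex -3.839 0.415 3.612
endloop
endfacet
facet normal 0.034 0.879 -0.475
outer loop
vertex -2.299 0.812 4.456
vertex -1.529 0.183 3.346
vertex -3.839 0.415 3.612
endloop
endfacet
facet normal -0.517 0.423 0.744
outer loop
vertex -3.839 0.415 3.612
vertex -2.331 -0.006 4.898
vertex -2.299 0.812 4.456
endloop
endfacet
facet normal 0.855 0.220 0.469
outer loop
vertex -2.299 0.812 4.456
vertex -1.561 -0.635 3.788
vertex -1.529 0.183 3.346
endloop
endfacet
facet normal 0.855 0.220 0.469
outer loop
vertex -2.331 -0.006 4.898
vertex -1.561 -0.635 3.788
vertex -2.299 0.812 4.456
endloop
endfacet
facet normal 0.404 -0.766 -0.501
outer loop
vertex -0.47 -1.421 -3.142
vertex -1.025 -1.434 -3.569
vertex -0.429 -1.074 -3.639
endloop
endfacet
facet normal 0.716 0.543 0.438
outer loop
vertex -0.47 -1.421 -3.142
vertex -0.429 -1.074 -3.639
vertex -1.715 -0.126 -2.711
endloop
endfacet
facet normal 0.403 -0.765 -0.502
outer loop
vertex -0.429 -1.074 -3.639
vertex -1.025 -1.434 -3.569
vertex -0.836 -0.997 -4.083
endloop
endfacet
facet normal 0.445 0.857 -0.259
outer loop
vertex -0.429 -1.074 -3.639
vertex -0.836 -0.997 -4.083
vertex -1.715 -0.126 -2.711
endloop
endfacet
facet normal 0.405 -0.765 -0.501
outer loop
vertex -0.836 -0.997 -4.083
vertex -1.025 -1.434 -3.569
vertex -1.385 -1.25 -4.14
endloop
endfacet
facet normal -0.269 0.726 -0.633
outer loop
vertex -0.836 -0.997 -4.083
vertex -1.385 -1.25 -4.14
vertex -1.715 -0.126 -2.711
endloop
endfacet
facet normal 0.404 -0.765 -0.501
outer loop
vertex -1.385 -1.25 -4.14
vertex -1.025 -1.434 -3.569
vertex -1.663 -1.641 -3.767
endloop
endfacet
facet normal -0.883 0.248 -0.399
outer loop
vertex -1.385 -1.25 -4.14
vertex -1.663 -1.641 -3.767
vertex -1.715 -0.126 -2.711
endloop
endfacet
facet normal 0.404 -0.765 -0.502
outer loop
vertex -1.663 -1.641 -3.767
vertex -1.025 -1.434 -3.569
vertex -1.46 -1.876 -3.246
endloop
endfacet
facet normal -0.939 -0.218 0.267
outer loop
vertex -1.663 -1.641 -3.767
vertex -1.46 -1.876 -3.246
vertex -1.715 -0.126 -2.711
endloop
endfacet
facet normal 0.405 -0.765 -0.501
outer loop
vertex -1.46 -1.876 -3.246
vertex -1.025 -1.434 -3.569
vertex -0.929 -1.778 -2.967
endloop
endfacet
facet normal -0.393 -0.321 0.862
outer loop
vertex -1.46 -1.876 -3.246
vertex -0.929 -1.778 -2.967
vertex -1.715 -0.126 -2.711
endloop
endfacet
facet normal 0.404 -0.765 -0.502
outer loop
vertex -0.929 -1.778 -2.967
vertex -1.025 -1.434 -3.569
vertex -0.47 -1.421 -3.142
endloop
endfacet
facet normal 0.344 0.018 0.939
outer loop
vertex -0.929 -1.778 -2.967
vertex -0.47 -1.421 -3.142
vertex -1.715 -0.126 -2.711
endloop
endfacet

endsolid


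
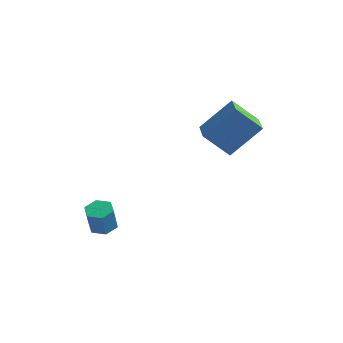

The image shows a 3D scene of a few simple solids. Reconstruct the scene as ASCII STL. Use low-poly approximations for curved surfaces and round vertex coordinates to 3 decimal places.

solid 
facet normal -0.695 -0.212 0.688
outer loop
vertex 1.339 2.982 3.592
vertex 0.598 4.248 3.234
vertex 0.187 1.882 2.089
endloop
endfacet
facet normal 0.491 -0.838 0.238
outer loop
vertex 1.402 2.252 0.886
vertex 1.339 2.982 3.592
vertex 0.187 1.882 2.089
endloop
endfacet
facet normal -0.695 -0.212 0.688
outer loop
vertex 0.187 1.882 2.089
vertex 0.598 4.248 3.234
vertex -0.554 3.148 1.731
endloop
endfacet
facet normal -0.526 -0.502 -0.686
outer loop
vertex -0.554 3.148 1.731
vertex 1.402 2.252 0.886
vertex 0.187 1.882 2.089
endloop
endfacet
facet normal 0.526 0.502 0.686
outer loop
vertex 1.339 2.982 3.592
vertex 1.813 4.618 2.031
vertex 0.598 4.248 3.234
endloop
endfacet
facet normal 0.491 -0.838 0.238
outer loop
vertex 2.554 3.352 2.389
vertex 1.339 2.982 3.592
vertex 1.402 2.252 0.886
endloop
endfacet
facet normal 0.526 0.502 0.686
outer loop
vertex 2.554 3.352 2.389
vertex 1.813 4.618 2.031
vertex 1.339 2.982 3.592
endloop
endfacet
facet normal -0.491 0.838 -0.238
outer loop
vertex 0.598 4.248 3.234
vertex 1.813 4.618 2.031
vertex -0.554 3.148 1.731
endloop
endfacet
facet normal -0.526 -0.502 -0.686
outer loop
vertex 0.661 3.518 0.528
vertex 1.402 2.252 0.886
vertex -0.554 3.148 1.731
endloop
endfacet
facet normal -0.491 0.838 -0.238
outer loop
vertex -0.554 3.148 1.731
vertex 1.813 4.618 2.031
vertex 0.661 3.518 0.528
endloop
endfacet
facet normal 0.695 0.212 -0.688
outer loop
vertex 0.661 3.518 0.528
vertex 2.554 3.352 2.389
vertex 1.402 2.252 0.886
endloop
endfacet
facet normal 0.695 0.212 -0.688
outer loop
vertex 1.813 4.618 2.031
vertex 2.554 3.352 2.389
vertex 0.661 3.518 0.528
endloop
endfacet
facet normal 0.030 0.213 -0.977
outer loop
vertex -3.255 -0.144 -4.042
vertex -3.979 -0.233 -4.084
vertex -3.7 0.424 -3.932
endloop
endfacet
facet normal 0.792 0.591 0.154
outer loop
vertex -3.255 -0.144 -4.042
vertex -3.7 0.424 -3.932
vertex -3.298 -0.438 -2.694
endloop
endfacet
facet normal 0.792 0.591 0.154
outer loop
vertex -3.298 -0.438 -2.694
vertex -3.7 0.424 -3.932
vertex -3.743 0.13 -2.584
endloop
endfacet
facet normal -0.031 -0.213 0.977
outer loop
vertex -3.298 -0.438 -2.694
vertex -3.743 0.13 -2.584
vertex -4.021 -0.527 -2.736
endloop
endfacet
facet normal 0.031 0.213 -0.977
outer loop
vertex -3.7 0.424 -3.932
vertex -3.979 -0.233 -4.084
vertex -4.423 0.335 -3.974
endloop
endfacet
facet normal -0.131 0.969 0.207
outer loop
vertex -3.7 0.424 -3.932
vertex -4.423 0.335 -3.974
vertex -3.743 0.13 -2.584
endloop
endfacet
facet normal -0.130 0.970 0.207
outer loop
vertex -3.743 0.13 -2.584
vertex -4.423 0.335 -3.974
vertex -4.466 0.042 -2.626
endloop
endfacet
facet normal -0.031 -0.213 0.977
outer loop
vertex -3.743 0.13 -2.584
vertex -4.466 0.042 -2.626
vertex -4.021 -0.527 -2.736
endloop
endfacet
facet normal 0.031 0.213 -0.977
outer loop
vertex -4.423 0.335 -3.974
vertex -3.979 -0.233 -4.084
vertex -4.702 -0.322 -4.126
endloop
endfacet
facet normal -0.924 0.380 0.053
outer loop
vertex -4.423 0.335 -3.974
vertex -4.702 -0.322 -4.126
vertex -4.466 0.042 -2.626
endloop
endfacet
facet normal -0.924 0.379 0.053
outer loop
vertex -4.466 0.042 -2.626
vertex -4.702 -0.322 -4.126
vertex -4.745 -0.616 -2.778
endloop
endfacet
facet normal -0.031 -0.213 0.977
outer loop
vertex -4.466 0.042 -2.626
vertex -4.745 -0.616 -2.778
vertex -4.021 -0.527 -2.736
endloop
endfacet
facet normal 0.031 0.213 -0.977
outer loop
vertex -4.702 -0.322 -4.126
vertex -3.979 -0.233 -4.084
vertex -4.257 -0.89 -4.236
endloop
endfacet
facet normal -0.792 -0.591 -0.154
outer loop
vertex -4.702 -0.322 -4.126
vertex -4.257 -0.89 -4.236
vertex -4.745 -0.616 -2.778
endloop
endfacet
facet normal -0.792 -0.591 -0.154
outer loop
vertex -4.745 -0.616 -2.778
vertex -4.257 -0.89 -4.236
vertex -4.3 -1.184 -2.888
endloop
endfacet
facet normal -0.030 -0.213 0.977
outer loop
vertex -4.745 -0.616 -2.778
vertex -4.3 -1.184 -2.888
vertex -4.021 -0.527 -2.736
endloop
endfacet
facet normal 0.031 0.213 -0.977
outer loop
vertex -4.257 -0.89 -4.236
vertex -3.979 -0.233 -4.084
vertex -3.534 -0.802 -4.194
endloop
endfacet
facet normal 0.130 -0.970 -0.207
outer loop
vertex -4.257 -0.89 -4.236
vertex -3.534 -0.802 -4.194
vertex -4.3 -1.184 -2.888
endloop
endfacet
facet normal 0.131 -0.970 -0.207
outer loop
vertex -4.3 -1.184 -2.888
vertex -3.534 -0.802 -4.194
vertex -3.577 -1.095 -2.846
endloop
endfacet
facet normal -0.031 -0.213 0.977
outer loop
vertex -4.3 -1.184 -2.888
vertex -3.577 -1.095 -2.846
vertex -4.021 -0.527 -2.736
endloop
endfacet
facet normal 0.031 0.213 -0.977
outer loop
vertex -3.534 -0.802 -4.194
vertex -3.979 -0.233 -4.084
vertex -3.255 -0.144 -4.042
endloop
endfacet
facet normal 0.924 -0.379 -0.053
outer loop
vertex -3.534 -0.802 -4.194
vertex -3.255 -0.144 -4.042
vertex -3.577 -1.095 -2.846
endloop
endfacet
facet normal 0.924 -0.380 -0.053
outer loop
vertex -3.577 -1.095 -2.846
vertex -3.255 -0.144 -4.042
vertex -3.298 -0.438 -2.694
endloop
endfacet
facet normal -0.031 -0.213 0.977
outer loop
vertex -3.577 -1.095 -2.846
vertex -3.298 -0.438 -2.694
vertex -4.021 -0.527 -2.736
endloop
endfacet

endsolid


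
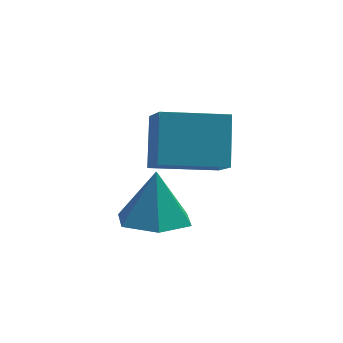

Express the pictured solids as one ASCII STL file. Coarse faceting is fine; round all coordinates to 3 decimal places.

solid 
facet normal -0.987 0.037 0.154
outer loop
vertex 1.761 0.559 -2.293
vertex 1.657 1.488 -3.182
vertex 1.564 -0.446 -3.32
endloop
endfacet
facet normal 0.080 -0.720 0.689
outer loop
vertex 3.223 -0.508 -3.578
vertex 1.761 0.559 -2.293
vertex 1.564 -0.446 -3.32
endloop
endfacet
facet normal -0.987 0.037 0.154
outer loop
vertex 1.564 -0.446 -3.32
vertex 1.657 1.488 -3.182
vertex 1.46 0.483 -4.209
endloop
endfacet
facet normal -0.136 -0.693 -0.708
outer loop
vertex 1.46 0.483 -4.209
vertex 3.223 -0.508 -3.578
vertex 1.564 -0.446 -3.32
endloop
endfacet
facet normal 0.136 0.693 0.708
outer loop
vertex 1.761 0.559 -2.293
vertex 3.316 1.426 -3.44
vertex 1.657 1.488 -3.182
endloop
endfacet
facet normal 0.080 -0.720 0.689
outer loop
vertex 3.42 0.497 -2.551
vertex 1.761 0.559 -2.293
vertex 3.223 -0.508 -3.578
endloop
endfacet
facet normal 0.136 0.693 0.708
outer loop
vertex 3.42 0.497 -2.551
vertex 3.316 1.426 -3.44
vertex 1.761 0.559 -2.293
endloop
endfacet
facet normal -0.080 0.720 -0.689
outer loop
vertex 1.657 1.488 -3.182
vertex 3.316 1.426 -3.44
vertex 1.46 0.483 -4.209
endloop
endfacet
facet normal -0.136 -0.693 -0.708
outer loop
vertex 3.119 0.421 -4.467
vertex 3.223 -0.508 -3.578
vertex 1.46 0.483 -4.209
endloop
endfacet
facet normal -0.080 0.720 -0.689
outer loop
vertex 1.46 0.483 -4.209
vertex 3.316 1.426 -3.44
vertex 3.119 0.421 -4.467
endloop
endfacet
facet normal 0.987 -0.037 -0.154
outer loop
vertex 3.119 0.421 -4.467
vertex 3.42 0.497 -2.551
vertex 3.223 -0.508 -3.578
endloop
endfacet
facet normal 0.987 -0.037 -0.154
outer loop
vertex 3.316 1.426 -3.44
vertex 3.42 0.497 -2.551
vertex 3.119 0.421 -4.467
endloop
endfacet
facet normal -0.085 -0.355 -0.931
outer loop
vertex 2.124 -1.086 -4.579
vertex 1.341 -1.453 -4.368
vertex 1.372 -0.623 -4.687
endloop
endfacet
facet normal 0.501 0.851 0.156
outer loop
vertex 2.124 -1.086 -4.579
vertex 1.372 -0.623 -4.687
vertex 1.459 -0.967 -3.092
endloop
endfacet
facet normal -0.086 -0.355 -0.931
outer loop
vertex 1.372 -0.623 -4.687
vertex 1.341 -1.453 -4.368
vertex 0.589 -0.989 -4.475
endloop
endfacet
facet normal -0.365 0.906 0.215
outer loop
vertex 1.372 -0.623 -4.687
vertex 0.589 -0.989 -4.475
vertex 1.459 -0.967 -3.092
endloop
endfacet
facet normal -0.086 -0.354 -0.931
outer loop
vertex 0.589 -0.989 -4.475
vertex 1.341 -1.453 -4.368
vertex 0.559 -1.82 -4.156
endloop
endfacet
facet normal -0.826 0.228 0.516
outer loop
vertex 0.589 -0.989 -4.475
vertex 0.559 -1.82 -4.156
vertex 1.459 -0.967 -3.092
endloop
endfacet
facet normal -0.086 -0.355 -0.931
outer loop
vertex 0.559 -1.82 -4.156
vertex 1.341 -1.453 -4.368
vertex 1.311 -2.283 -4.049
endloop
endfacet
facet normal -0.417 -0.503 0.757
outer loop
vertex 0.559 -1.82 -4.156
vertex 1.311 -2.283 -4.049
vertex 1.459 -0.967 -3.092
endloop
endfacet
facet normal -0.085 -0.355 -0.931
outer loop
vertex 1.311 -2.283 -4.049
vertex 1.341 -1.453 -4.368
vertex 2.094 -1.917 -4.26
endloop
endfacet
facet normal 0.449 -0.558 0.698
outer loop
vertex 1.311 -2.283 -4.049
vertex 2.094 -1.917 -4.26
vertex 1.459 -0.967 -3.092
endloop
endfacet
facet normal -0.085 -0.354 -0.931
outer loop
vertex 2.094 -1.917 -4.26
vertex 1.341 -1.453 -4.368
vertex 2.124 -1.086 -4.579
endloop
endfacet
facet normal 0.910 0.120 0.397
outer loop
vertex 2.094 -1.917 -4.26
vertex 2.124 -1.086 -4.579
vertex 1.459 -0.967 -3.092
endloop
endfacet

endsolid


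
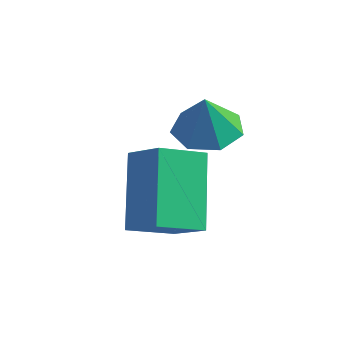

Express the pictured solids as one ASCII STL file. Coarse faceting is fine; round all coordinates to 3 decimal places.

solid 
facet normal 0.010 0.129 -0.992
outer loop
vertex 4.473 -1.119 1.911
vertex 3.656 -1.179 1.895
vertex 4.118 -0.508 1.987
endloop
endfacet
facet normal 0.713 0.338 0.614
outer loop
vertex 4.473 -1.119 1.911
vertex 4.118 -0.508 1.987
vertex 3.644 -1.321 2.985
endloop
endfacet
facet normal 0.011 0.128 -0.992
outer loop
vertex 4.118 -0.508 1.987
vertex 3.656 -1.179 1.895
vertex 3.414 -0.402 1.993
endloop
endfacet
facet normal 0.117 0.742 0.660
outer loop
vertex 4.118 -0.508 1.987
vertex 3.414 -0.402 1.993
vertex 3.644 -1.321 2.985
endloop
endfacet
facet normal 0.011 0.129 -0.992
outer loop
vertex 3.414 -0.402 1.993
vertex 3.656 -1.179 1.895
vertex 2.892 -0.881 1.925
endloop
endfacet
facet normal -0.570 0.533 0.626
outer loop
vertex 3.414 -0.402 1.993
vertex 2.892 -0.881 1.925
vertex 3.644 -1.321 2.985
endloop
endfacet
facet normal 0.011 0.129 -0.992
outer loop
vertex 2.892 -0.881 1.925
vertex 3.656 -1.179 1.895
vertex 2.946 -1.585 1.834
endloop
endfacet
facet normal -0.834 -0.133 0.536
outer loop
vertex 2.892 -0.881 1.925
vertex 2.946 -1.585 1.834
vertex 3.644 -1.321 2.985
endloop
endfacet
facet normal 0.011 0.129 -0.992
outer loop
vertex 2.946 -1.585 1.834
vertex 3.656 -1.179 1.895
vertex 3.534 -1.983 1.789
endloop
endfacet
facet normal -0.473 -0.751 0.459
outer loop
vertex 2.946 -1.585 1.834
vertex 3.534 -1.983 1.789
vertex 3.644 -1.321 2.985
endloop
endfacet
facet normal 0.010 0.129 -0.992
outer loop
vertex 3.534 -1.983 1.789
vertex 3.656 -1.179 1.895
vertex 4.214 -1.776 1.823
endloop
endfacet
facet normal 0.239 -0.859 0.453
outer loop
vertex 3.534 -1.983 1.789
vertex 4.214 -1.776 1.823
vertex 3.644 -1.321 2.985
endloop
endfacet
facet normal 0.010 0.129 -0.992
outer loop
vertex 4.214 -1.776 1.823
vertex 3.656 -1.179 1.895
vertex 4.473 -1.119 1.911
endloop
endfacet
facet normal 0.767 -0.372 0.522
outer loop
vertex 4.214 -1.776 1.823
vertex 4.473 -1.119 1.911
vertex 3.644 -1.321 2.985
endloop
endfacet
facet normal -0.608 -0.656 0.447
outer loop
vertex 3.042 -2.376 1.963
vertex 2.164 -2.067 1.222
vertex 3.624 -3.786 0.685
endloop
endfacet
facet normal 0.738 -0.260 0.623
outer loop
vertex 4.396 -2.953 0.118
vertex 3.042 -2.376 1.963
vertex 3.624 -3.786 0.685
endloop
endfacet
facet normal -0.608 -0.656 0.447
outer loop
vertex 3.624 -3.786 0.685
vertex 2.164 -2.067 1.222
vertex 2.746 -3.477 -0.056
endloop
endfacet
facet normal 0.293 -0.708 -0.642
outer loop
vertex 2.746 -3.477 -0.056
vertex 4.396 -2.953 0.118
vertex 3.624 -3.786 0.685
endloop
endfacet
facet normal -0.293 0.708 0.642
outer loop
vertex 3.042 -2.376 1.963
vertex 2.936 -1.234 0.655
vertex 2.164 -2.067 1.222
endloop
endfacet
facet normal 0.738 -0.260 0.623
outer loop
vertex 3.814 -1.543 1.396
vertex 3.042 -2.376 1.963
vertex 4.396 -2.953 0.118
endloop
endfacet
facet normal -0.293 0.708 0.642
outer loop
vertex 3.814 -1.543 1.396
vertex 2.936 -1.234 0.655
vertex 3.042 -2.376 1.963
endloop
endfacet
facet normal -0.738 0.260 -0.623
outer loop
vertex 2.164 -2.067 1.222
vertex 2.936 -1.234 0.655
vertex 2.746 -3.477 -0.056
endloop
endfacet
facet normal 0.293 -0.708 -0.642
outer loop
vertex 3.518 -2.644 -0.623
vertex 4.396 -2.953 0.118
vertex 2.746 -3.477 -0.056
endloop
endfacet
facet normal -0.738 0.260 -0.623
outer loop
vertex 2.746 -3.477 -0.056
vertex 2.936 -1.234 0.655
vertex 3.518 -2.644 -0.623
endloop
endfacet
facet normal 0.608 0.656 -0.447
outer loop
vertex 3.518 -2.644 -0.623
vertex 3.814 -1.543 1.396
vertex 4.396 -2.953 0.118
endloop
endfacet
facet normal 0.608 0.656 -0.447
outer loop
vertex 2.936 -1.234 0.655
vertex 3.814 -1.543 1.396
vertex 3.518 -2.644 -0.623
endloop
endfacet

endsolid


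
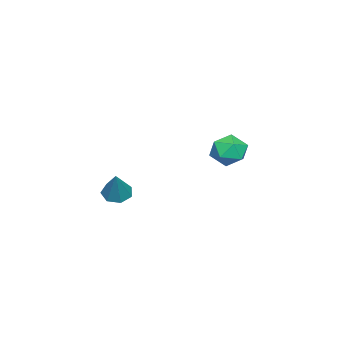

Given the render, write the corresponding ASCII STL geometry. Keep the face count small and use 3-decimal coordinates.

solid 
facet normal -0.519 -0.204 -0.830
outer loop
vertex 3.553 0.563 -3.842
vertex 3.068 0.158 -3.439
vertex 3.043 0.889 -3.603
endloop
endfacet
facet normal 0.503 0.859 -0.099
outer loop
vertex 3.553 0.563 -3.842
vertex 3.043 0.889 -3.603
vertex 3.992 0.522 -1.961
endloop
endfacet
facet normal -0.520 -0.204 -0.829
outer loop
vertex 3.043 0.889 -3.603
vertex 3.068 0.158 -3.439
vertex 2.552 0.665 -3.24
endloop
endfacet
facet normal -0.189 0.929 0.317
outer loop
vertex 3.043 0.889 -3.603
vertex 2.552 0.665 -3.24
vertex 3.992 0.522 -1.961
endloop
endfacet
facet normal -0.520 -0.203 -0.830
outer loop
vertex 2.552 0.665 -3.24
vertex 3.068 0.158 -3.439
vertex 2.449 0.058 -3.027
endloop
endfacet
facet normal -0.601 0.353 0.717
outer loop
vertex 2.552 0.665 -3.24
vertex 2.449 0.058 -3.027
vertex 3.992 0.522 -1.961
endloop
endfacet
facet normal -0.519 -0.205 -0.830
outer loop
vertex 2.449 0.058 -3.027
vertex 3.068 0.158 -3.439
vertex 2.812 -0.473 -3.123
endloop
endfacet
facet normal -0.421 -0.432 0.798
outer loop
vertex 2.449 0.058 -3.027
vertex 2.812 -0.473 -3.123
vertex 3.992 0.522 -1.961
endloop
endfacet
facet normal -0.519 -0.205 -0.830
outer loop
vertex 2.812 -0.473 -3.123
vertex 3.068 0.158 -3.439
vertex 3.368 -0.529 -3.457
endloop
endfacet
facet normal 0.216 -0.839 0.500
outer loop
vertex 2.812 -0.473 -3.123
vertex 3.368 -0.529 -3.457
vertex 3.992 0.522 -1.961
endloop
endfacet
facet normal -0.519 -0.205 -0.830
outer loop
vertex 3.368 -0.529 -3.457
vertex 3.068 0.158 -3.439
vertex 3.698 -0.068 -3.777
endloop
endfacet
facet normal 0.828 -0.559 0.048
outer loop
vertex 3.368 -0.529 -3.457
vertex 3.698 -0.068 -3.777
vertex 3.992 0.522 -1.961
endloop
endfacet
facet normal -0.519 -0.205 -0.830
outer loop
vertex 3.698 -0.068 -3.777
vertex 3.068 0.158 -3.439
vertex 3.553 0.563 -3.842
endloop
endfacet
facet normal 0.956 0.197 -0.219
outer loop
vertex 3.698 -0.068 -3.777
vertex 3.553 0.563 -3.842
vertex 3.992 0.522 -1.961
endloop
endfacet
facet normal -0.723 0.392 0.568
outer loop
vertex -3.244 4.26 -2.22
vertex -3.874 3.472 -2.478
vertex -3.26 3.394 -1.642
endloop
endfacet
facet normal -0.079 0.554 0.828
outer loop
vertex -3.244 4.26 -2.22
vertex -3.26 3.394 -1.642
vertex -2.353 3.855 -1.864
endloop
endfacet
facet normal 0.282 0.904 0.322
outer loop
vertex -3.244 4.26 -2.22
vertex -2.353 3.855 -1.864
vertex -2.408 4.219 -2.838
endloop
endfacet
facet normal -0.140 0.958 -0.252
outer loop
vertex -3.244 4.26 -2.22
vertex -2.408 4.219 -2.838
vertex -3.347 3.982 -3.218
endloop
endfacet
facet normal -0.761 0.641 -0.100
outer loop
vertex -3.244 4.26 -2.22
vertex -3.347 3.982 -3.218
vertex -3.874 3.472 -2.478
endloop
endfacet
facet normal 0.264 -0.056 0.963
outer loop
vertex -2.353 3.855 -1.864
vertex -3.26 3.394 -1.642
vertex -2.433 2.818 -1.902
endloop
endfacet
facet normal -0.778 -0.319 0.541
outer loop
vertex -3.26 3.394 -1.642
vertex -3.874 3.472 -2.478
vertex -3.372 2.581 -2.282
endloop
endfacet
facet normal -0.838 0.084 -0.539
outer loop
vertex -3.874 3.472 -2.478
vertex -3.347 3.982 -3.218
vertex -3.427 2.945 -3.256
endloop
endfacet
facet normal 0.168 0.595 -0.786
outer loop
vertex -3.347 3.982 -3.218
vertex -2.408 4.219 -2.838
vertex -2.52 3.406 -3.478
endloop
endfacet
facet normal 0.849 0.509 0.142
outer loop
vertex -2.408 4.219 -2.838
vertex -2.353 3.855 -1.864
vertex -1.906 3.328 -2.642
endloop
endfacet
facet normal 0.140 -0.958 0.252
outer loop
vertex -2.536 2.54 -2.9
vertex -2.433 2.818 -1.902
vertex -3.372 2.581 -2.282
endloop
endfacet
facet normal -0.282 -0.904 -0.322
outer loop
vertex -2.536 2.54 -2.9
vertex -3.372 2.581 -2.282
vertex -3.427 2.945 -3.256
endloop
endfacet
facet normal 0.079 -0.554 -0.828
outer loop
vertex -2.536 2.54 -2.9
vertex -3.427 2.945 -3.256
vertex -2.52 3.406 -3.478
endloop
endfacet
facet normal 0.723 -0.392 -0.568
outer loop
vertex -2.536 2.54 -2.9
vertex -2.52 3.406 -3.478
vertex -1.906 3.328 -2.642
endloop
endfacet
facet normal 0.761 -0.641 0.100
outer loop
vertex -2.536 2.54 -2.9
vertex -1.906 3.328 -2.642
vertex -2.433 2.818 -1.902
endloop
endfacet
facet normal -0.168 -0.595 0.786
outer loop
vertex -3.372 2.581 -2.282
vertex -2.433 2.818 -1.902
vertex -3.26 3.394 -1.642
endloop
endfacet
facet normal -0.849 -0.509 -0.142
outer loop
vertex -3.427 2.945 -3.256
vertex -3.372 2.581 -2.282
vertex -3.874 3.472 -2.478
endloop
endfacet
facet normal -0.264 0.056 -0.963
outer loop
vertex -2.52 3.406 -3.478
vertex -3.427 2.945 -3.256
vertex -3.347 3.982 -3.218
endloop
endfacet
facet normal 0.778 0.319 -0.541
outer loop
vertex -1.906 3.328 -2.642
vertex -2.52 3.406 -3.478
vertex -2.408 4.219 -2.838
endloop
endfacet
facet normal 0.838 -0.084 0.539
outer loop
vertex -2.433 2.818 -1.902
vertex -1.906 3.328 -2.642
vertex -2.353 3.855 -1.864
endloop
endfacet

endsolid


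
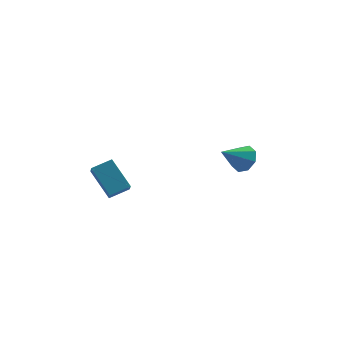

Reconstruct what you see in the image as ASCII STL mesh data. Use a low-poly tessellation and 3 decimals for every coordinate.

solid 
facet normal -0.481 0.572 0.664
outer loop
vertex -4.267 -3.027 4.426
vertex -3.131 -2.546 4.835
vertex -4.339 -2.229 3.686
endloop
endfacet
facet normal -0.874 -0.370 -0.314
outer loop
vertex -3.309 -3.454 2.265
vertex -4.267 -3.027 4.426
vertex -4.339 -2.229 3.686
endloop
endfacet
facet normal -0.481 0.573 0.664
outer loop
vertex -4.339 -2.229 3.686
vertex -3.131 -2.546 4.835
vertex -3.202 -1.748 4.095
endloop
endfacet
facet normal -0.066 0.732 -0.678
outer loop
vertex -3.202 -1.748 4.095
vertex -3.309 -3.454 2.265
vertex -4.339 -2.229 3.686
endloop
endfacet
facet normal 0.066 -0.732 0.678
outer loop
vertex -4.267 -3.027 4.426
vertex -2.101 -3.771 3.414
vertex -3.131 -2.546 4.835
endloop
endfacet
facet normal -0.874 -0.370 -0.315
outer loop
vertex -3.238 -4.252 3.005
vertex -4.267 -3.027 4.426
vertex -3.309 -3.454 2.265
endloop
endfacet
facet normal 0.066 -0.732 0.678
outer loop
vertex -3.238 -4.252 3.005
vertex -2.101 -3.771 3.414
vertex -4.267 -3.027 4.426
endloop
endfacet
facet normal 0.874 0.370 0.315
outer loop
vertex -3.131 -2.546 4.835
vertex -2.101 -3.771 3.414
vertex -3.202 -1.748 4.095
endloop
endfacet
facet normal -0.066 0.732 -0.678
outer loop
vertex -2.173 -2.973 2.674
vertex -3.309 -3.454 2.265
vertex -3.202 -1.748 4.095
endloop
endfacet
facet normal 0.874 0.370 0.314
outer loop
vertex -3.202 -1.748 4.095
vertex -2.101 -3.771 3.414
vertex -2.173 -2.973 2.674
endloop
endfacet
facet normal 0.481 -0.573 -0.664
outer loop
vertex -2.173 -2.973 2.674
vertex -3.238 -4.252 3.005
vertex -3.309 -3.454 2.265
endloop
endfacet
facet normal 0.481 -0.572 -0.664
outer loop
vertex -2.101 -3.771 3.414
vertex -3.238 -4.252 3.005
vertex -2.173 -2.973 2.674
endloop
endfacet
facet normal 0.707 0.422 -0.568
outer loop
vertex 4.895 4.7 1.486
vertex 4.549 4.178 0.668
vertex 4.34 5.095 1.089
endloop
endfacet
facet normal -0.242 0.498 0.833
outer loop
vertex 4.895 4.7 1.486
vertex 4.34 5.095 1.089
vertex 3.151 3.342 1.792
endloop
endfacet
facet normal 0.707 0.422 -0.568
outer loop
vertex 4.34 5.095 1.089
vertex 4.549 4.178 0.668
vertex 3.908 4.953 0.446
endloop
endfacet
facet normal -0.709 0.617 0.340
outer loop
vertex 4.34 5.095 1.089
vertex 3.908 4.953 0.446
vertex 3.151 3.342 1.792
endloop
endfacet
facet normal 0.707 0.422 -0.568
outer loop
vertex 3.908 4.953 0.446
vertex 4.549 4.178 0.668
vertex 3.851 4.357 -0.068
endloop
endfacet
facet normal -0.941 0.269 -0.207
outer loop
vertex 3.908 4.953 0.446
vertex 3.851 4.357 -0.068
vertex 3.151 3.342 1.792
endloop
endfacet
facet normal 0.707 0.422 -0.568
outer loop
vertex 3.851 4.357 -0.068
vertex 4.549 4.178 0.668
vertex 4.203 3.657 -0.15
endloop
endfacet
facet normal -0.801 -0.345 -0.490
outer loop
vertex 3.851 4.357 -0.068
vertex 4.203 3.657 -0.15
vertex 3.151 3.342 1.792
endloop
endfacet
facet normal 0.706 0.424 -0.568
outer loop
vertex 4.203 3.657 -0.15
vertex 4.549 4.178 0.668
vertex 4.759 3.262 0.246
endloop
endfacet
facet normal -0.371 -0.864 -0.341
outer loop
vertex 4.203 3.657 -0.15
vertex 4.759 3.262 0.246
vertex 3.151 3.342 1.792
endloop
endfacet
facet normal 0.706 0.423 -0.567
outer loop
vertex 4.759 3.262 0.246
vertex 4.549 4.178 0.668
vertex 5.191 3.404 0.89
endloop
endfacet
facet normal 0.097 -0.984 0.152
outer loop
vertex 4.759 3.262 0.246
vertex 5.191 3.404 0.89
vertex 3.151 3.342 1.792
endloop
endfacet
facet normal 0.706 0.423 -0.568
outer loop
vertex 5.191 3.404 0.89
vertex 4.549 4.178 0.668
vertex 5.248 3.999 1.404
endloop
endfacet
facet normal 0.328 -0.635 0.699
outer loop
vertex 5.191 3.404 0.89
vertex 5.248 3.999 1.404
vertex 3.151 3.342 1.792
endloop
endfacet
facet normal 0.706 0.422 -0.568
outer loop
vertex 5.248 3.999 1.404
vertex 4.549 4.178 0.668
vertex 4.895 4.7 1.486
endloop
endfacet
facet normal 0.188 -0.020 0.982
outer loop
vertex 5.248 3.999 1.404
vertex 4.895 4.7 1.486
vertex 3.151 3.342 1.792
endloop
endfacet

endsolid


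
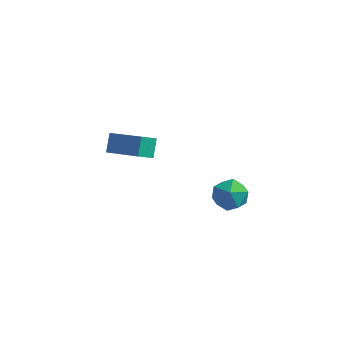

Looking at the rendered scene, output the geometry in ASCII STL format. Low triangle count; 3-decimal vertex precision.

solid 
facet normal -0.793 0.450 -0.410
outer loop
vertex 2.251 -1.708 0.589
vertex 1.73 -2.386 0.852
vertex 1.852 -1.682 1.389
endloop
endfacet
facet normal -0.314 0.931 -0.187
outer loop
vertex 2.251 -1.708 0.589
vertex 1.852 -1.682 1.389
vertex 2.7 -1.413 1.303
endloop
endfacet
facet normal 0.304 0.798 -0.521
outer loop
vertex 2.251 -1.708 0.589
vertex 2.7 -1.413 1.303
vertex 3.102 -1.951 0.713
endloop
endfacet
facet normal 0.206 0.236 -0.950
outer loop
vertex 2.251 -1.708 0.589
vertex 3.102 -1.951 0.713
vertex 2.502 -2.552 0.434
endloop
endfacet
facet normal -0.472 0.021 -0.881
outer loop
vertex 2.251 -1.708 0.589
vertex 2.502 -2.552 0.434
vertex 1.73 -2.386 0.852
endloop
endfacet
facet normal -0.212 0.832 0.513
outer loop
vertex 2.7 -1.413 1.303
vertex 1.852 -1.682 1.389
vertex 2.458 -1.908 2.006
endloop
endfacet
facet normal -0.987 0.055 0.152
outer loop
vertex 1.852 -1.682 1.389
vertex 1.73 -2.386 0.852
vertex 1.858 -2.509 1.727
endloop
endfacet
facet normal -0.468 -0.639 -0.611
outer loop
vertex 1.73 -2.386 0.852
vertex 2.502 -2.552 0.434
vertex 2.26 -3.047 1.137
endloop
endfacet
facet normal 0.627 -0.291 -0.723
outer loop
vertex 2.502 -2.552 0.434
vertex 3.102 -1.951 0.713
vertex 3.108 -2.778 1.051
endloop
endfacet
facet normal 0.786 0.618 -0.028
outer loop
vertex 3.102 -1.951 0.713
vertex 2.7 -1.413 1.303
vertex 3.23 -2.074 1.588
endloop
endfacet
facet normal -0.206 -0.236 0.950
outer loop
vertex 2.709 -2.752 1.851
vertex 2.458 -1.908 2.006
vertex 1.858 -2.509 1.727
endloop
endfacet
facet normal -0.304 -0.798 0.521
outer loop
vertex 2.709 -2.752 1.851
vertex 1.858 -2.509 1.727
vertex 2.26 -3.047 1.137
endloop
endfacet
facet normal 0.314 -0.931 0.187
outer loop
vertex 2.709 -2.752 1.851
vertex 2.26 -3.047 1.137
vertex 3.108 -2.778 1.051
endloop
endfacet
facet normal 0.793 -0.450 0.410
outer loop
vertex 2.709 -2.752 1.851
vertex 3.108 -2.778 1.051
vertex 3.23 -2.074 1.588
endloop
endfacet
facet normal 0.472 -0.021 0.881
outer loop
vertex 2.709 -2.752 1.851
vertex 3.23 -2.074 1.588
vertex 2.458 -1.908 2.006
endloop
endfacet
facet normal -0.627 0.291 0.723
outer loop
vertex 1.858 -2.509 1.727
vertex 2.458 -1.908 2.006
vertex 1.852 -1.682 1.389
endloop
endfacet
facet normal -0.786 -0.618 0.028
outer loop
vertex 2.26 -3.047 1.137
vertex 1.858 -2.509 1.727
vertex 1.73 -2.386 0.852
endloop
endfacet
facet normal 0.212 -0.832 -0.513
outer loop
vertex 3.108 -2.778 1.051
vertex 2.26 -3.047 1.137
vertex 2.502 -2.552 0.434
endloop
endfacet
facet normal 0.987 -0.055 -0.152
outer loop
vertex 3.23 -2.074 1.588
vertex 3.108 -2.778 1.051
vertex 3.102 -1.951 0.713
endloop
endfacet
facet normal 0.468 0.639 0.611
outer loop
vertex 2.458 -1.908 2.006
vertex 3.23 -2.074 1.588
vertex 2.7 -1.413 1.303
endloop
endfacet
facet normal -0.917 0.201 -0.346
outer loop
vertex -3.832 -1.054 2.059
vertex -3.486 -0.338 1.558
vertex -3.674 -1.676 1.279
endloop
endfacet
facet normal -0.368 -0.762 0.533
outer loop
vertex -1.914 -2.062 1.942
vertex -3.832 -1.054 2.059
vertex -3.674 -1.676 1.279
endloop
endfacet
facet normal -0.917 0.201 -0.346
outer loop
vertex -3.674 -1.676 1.279
vertex -3.486 -0.338 1.558
vertex -3.328 -0.96 0.778
endloop
endfacet
facet normal 0.156 -0.616 -0.772
outer loop
vertex -3.328 -0.96 0.778
vertex -1.914 -2.062 1.942
vertex -3.674 -1.676 1.279
endloop
endfacet
facet normal -0.156 0.616 0.772
outer loop
vertex -3.832 -1.054 2.059
vertex -1.726 -0.724 2.221
vertex -3.486 -0.338 1.558
endloop
endfacet
facet normal -0.368 -0.762 0.533
outer loop
vertex -2.072 -1.44 2.722
vertex -3.832 -1.054 2.059
vertex -1.914 -2.062 1.942
endloop
endfacet
facet normal -0.156 0.616 0.772
outer loop
vertex -2.072 -1.44 2.722
vertex -1.726 -0.724 2.221
vertex -3.832 -1.054 2.059
endloop
endfacet
facet normal 0.368 0.762 -0.533
outer loop
vertex -3.486 -0.338 1.558
vertex -1.726 -0.724 2.221
vertex -3.328 -0.96 0.778
endloop
endfacet
facet normal 0.156 -0.616 -0.772
outer loop
vertex -1.568 -1.346 1.441
vertex -1.914 -2.062 1.942
vertex -3.328 -0.96 0.778
endloop
endfacet
facet normal 0.368 0.762 -0.533
outer loop
vertex -3.328 -0.96 0.778
vertex -1.726 -0.724 2.221
vertex -1.568 -1.346 1.441
endloop
endfacet
facet normal 0.917 -0.201 0.346
outer loop
vertex -1.568 -1.346 1.441
vertex -2.072 -1.44 2.722
vertex -1.914 -2.062 1.942
endloop
endfacet
facet normal 0.917 -0.201 0.346
outer loop
vertex -1.726 -0.724 2.221
vertex -2.072 -1.44 2.722
vertex -1.568 -1.346 1.441
endloop
endfacet

endsolid
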